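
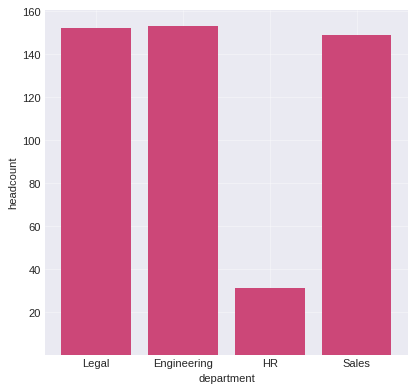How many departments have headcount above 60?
Above 60: Legal, Engineering, Sales.

3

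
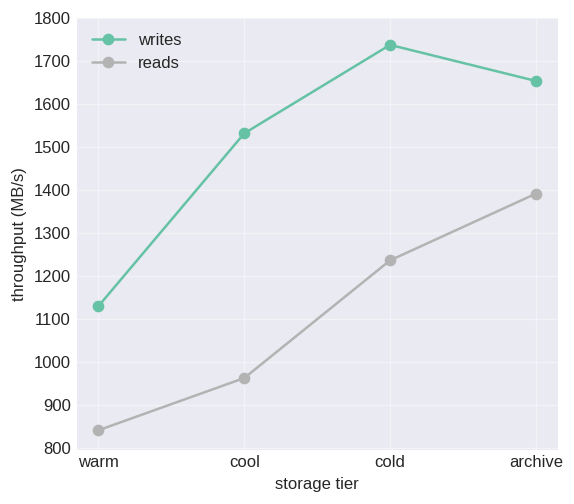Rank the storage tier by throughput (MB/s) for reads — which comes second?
cold

Top 3 for reads: archive ≈ 1400, cold ≈ 1200, cool ≈ 1000.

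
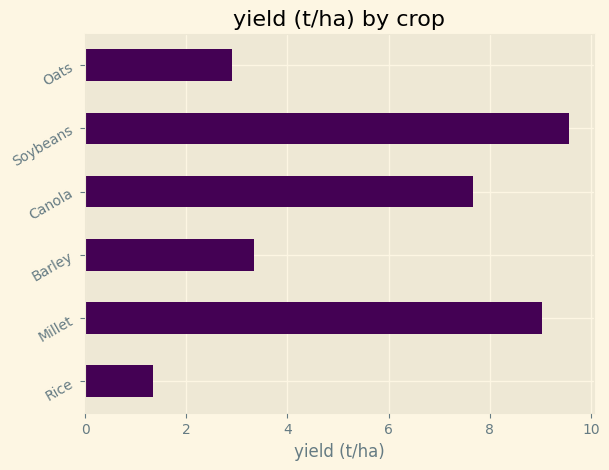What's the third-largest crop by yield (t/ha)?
Top 4: Soybeans ≈ 10, Millet ≈ 9, Canola ≈ 8, Barley ≈ 3.

Canola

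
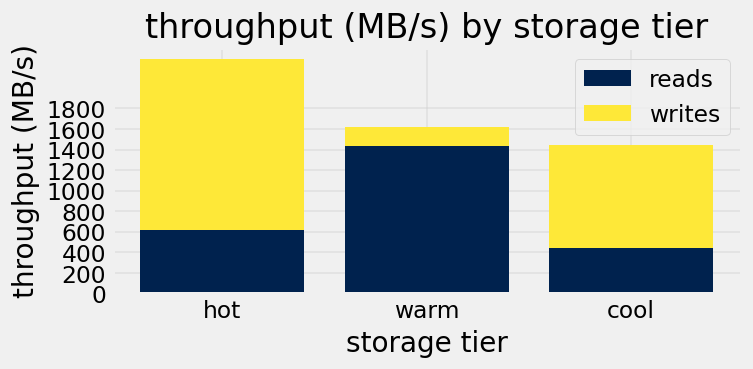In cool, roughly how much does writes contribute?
≈ 1000

writes top ≈ 1400, bottom ≈ 400; segment ≈ 1000.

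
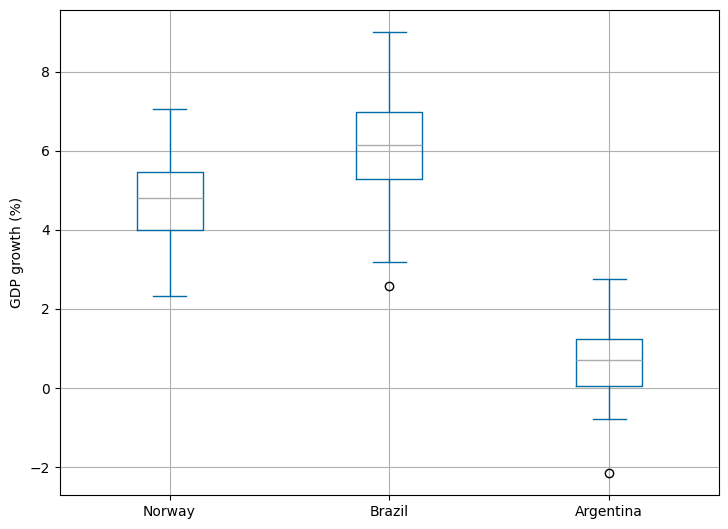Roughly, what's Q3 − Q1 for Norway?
≈ 1.5

Q3 ≈ 5.5, Q1 ≈ 4.0; IQR ≈ 1.5.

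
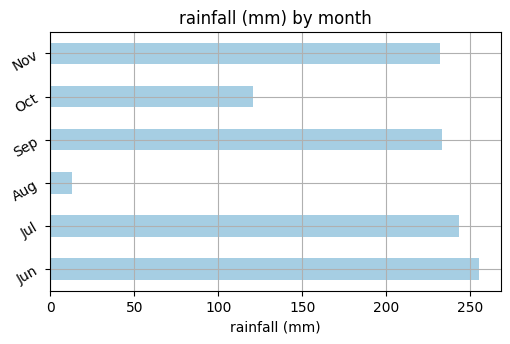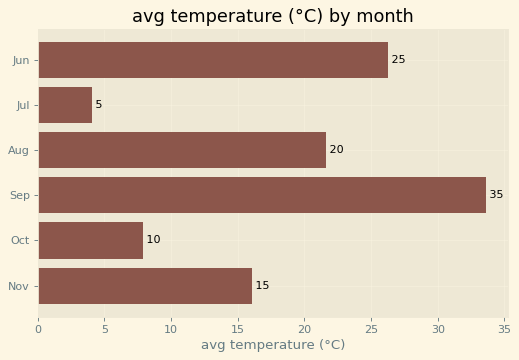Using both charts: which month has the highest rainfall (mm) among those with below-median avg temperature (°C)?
Jul

Chart 2 median avg temperature (°C) ≈ 20; below-median months: Jul, Oct, Nov. Among those, Jul has the highest rainfall (mm) (≈ 250).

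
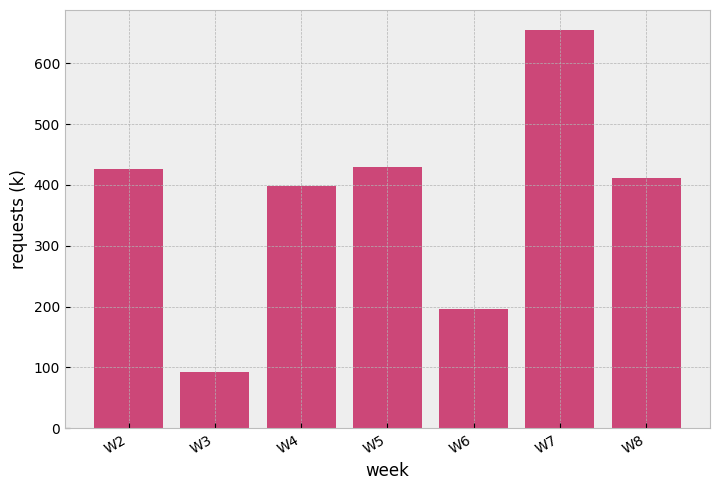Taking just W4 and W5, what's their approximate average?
≈ 400

(400 + 400) / 2 ≈ 400.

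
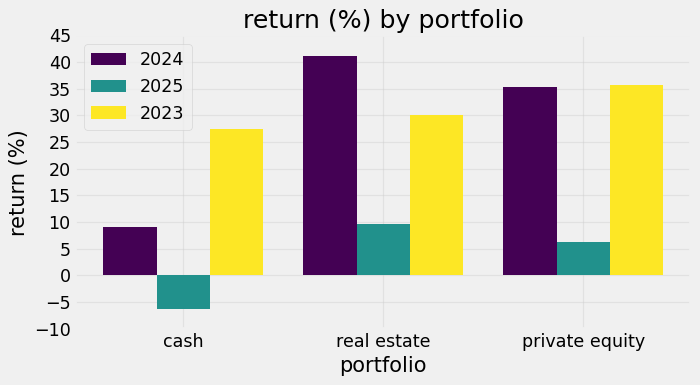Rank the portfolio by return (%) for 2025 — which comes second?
Top 3 for 2025: real estate ≈ 10, private equity ≈ 5, cash ≈ -5.

private equity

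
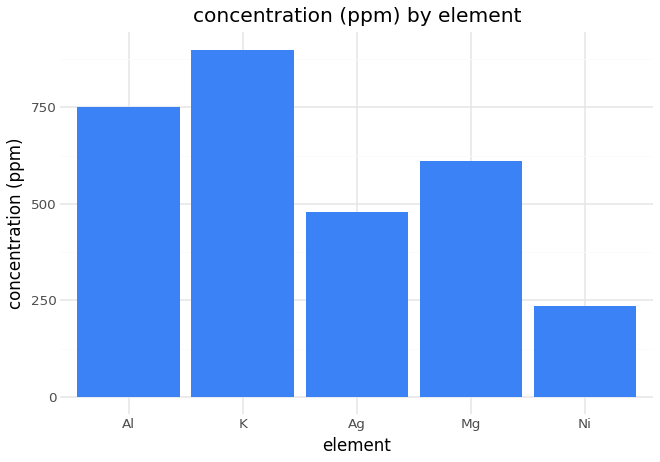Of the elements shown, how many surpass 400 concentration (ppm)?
Above 400: Al, K, Ag, Mg.

4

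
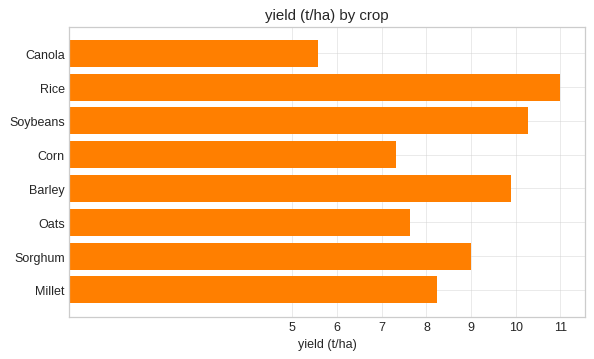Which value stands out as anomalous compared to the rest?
Canola

Canola ≈ 6; the rest sit between ≈ 7 and ≈ 11.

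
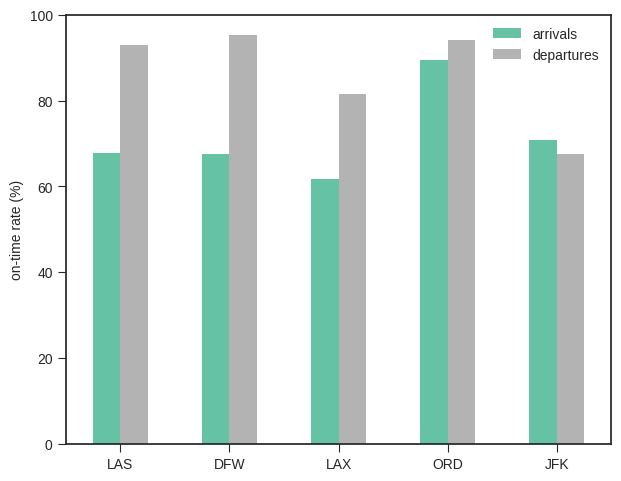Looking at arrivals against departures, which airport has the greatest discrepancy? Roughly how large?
DFW: arrivals ≈ 70, departures ≈ 100 → gap ≈ 30. Next-largest (LAS) is only ≈ 20.

DFW, ≈ 30 %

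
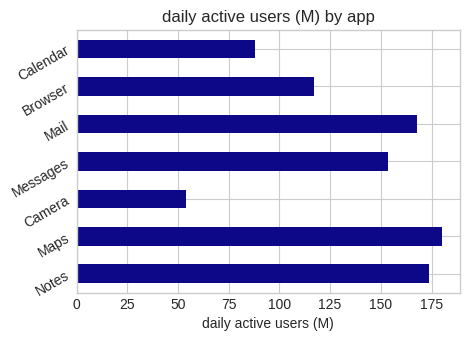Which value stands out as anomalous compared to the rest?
Camera

Camera ≈ 60; the rest sit between ≈ 80 and ≈ 180.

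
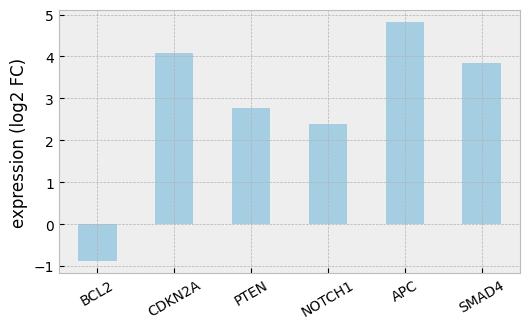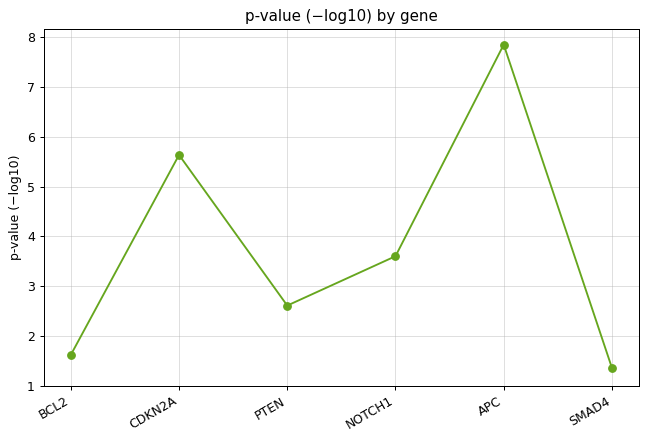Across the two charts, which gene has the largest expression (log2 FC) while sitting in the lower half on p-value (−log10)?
SMAD4

Chart 2 median p-value (−log10) ≈ 3; below-median genes: BCL2, PTEN, SMAD4. Among those, SMAD4 has the highest expression (log2 FC) (≈ 4).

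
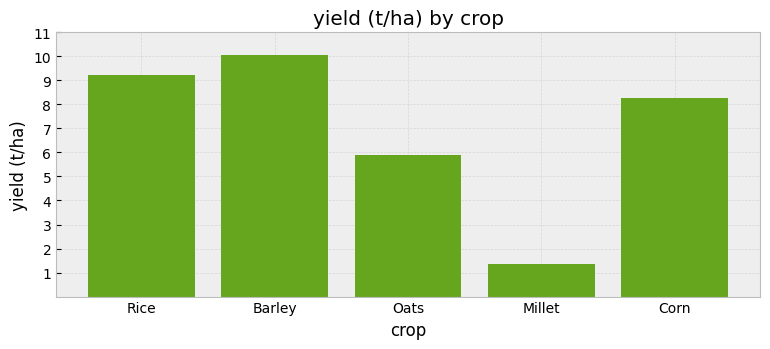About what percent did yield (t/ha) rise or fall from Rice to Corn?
≈ -11.1%

Rice ≈ 9, Corn ≈ 8; (8 − 9) / 9 ≈ -11.1%.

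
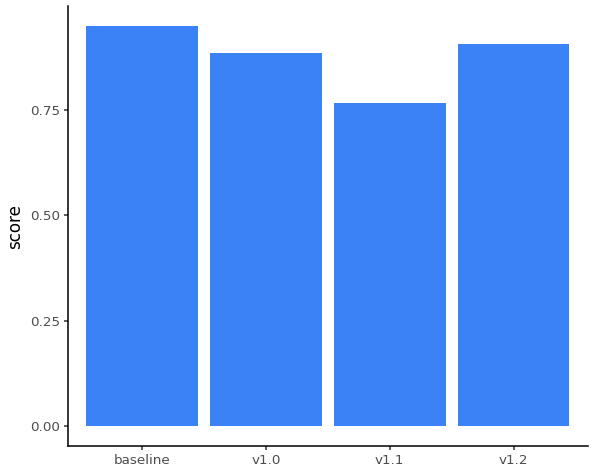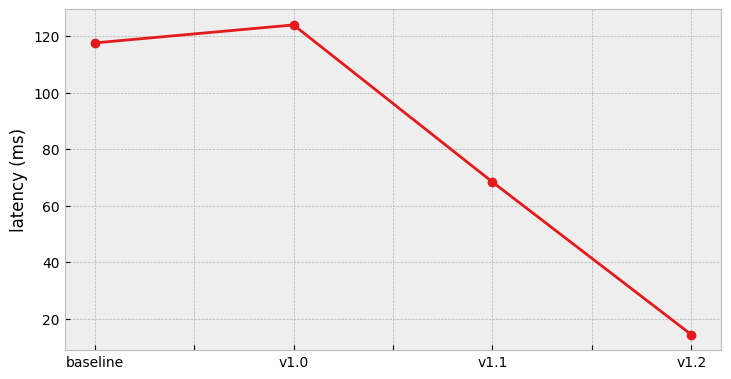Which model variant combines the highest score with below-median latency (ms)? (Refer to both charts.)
v1.2

Chart 2 median latency (ms) ≈ 100; below-median model variants: v1.1, v1.2. Among those, v1.2 has the highest score (≈ 0.9).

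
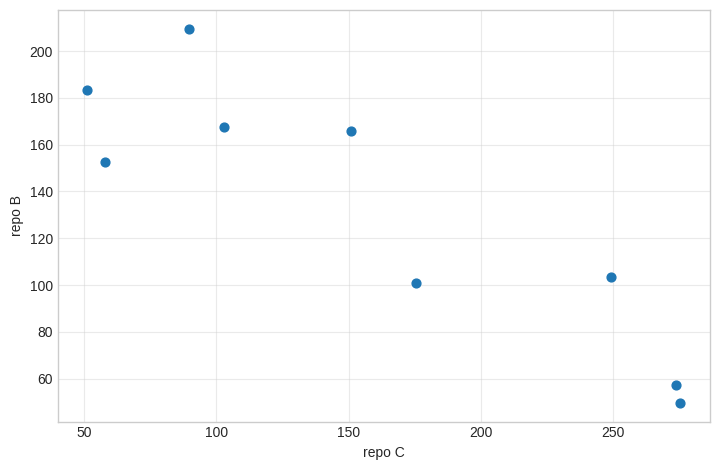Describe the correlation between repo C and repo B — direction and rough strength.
Points are negatively correlated; strong (|r| ≈ 0.9).

negative, strong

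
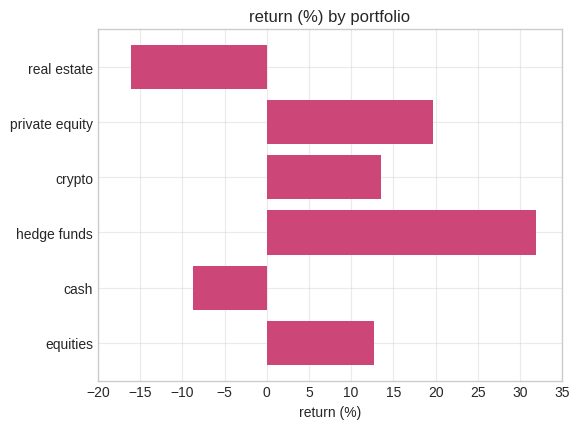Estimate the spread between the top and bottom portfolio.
Max hedge funds ≈ 30, min real estate ≈ -15; range ≈ 45.

≈ 45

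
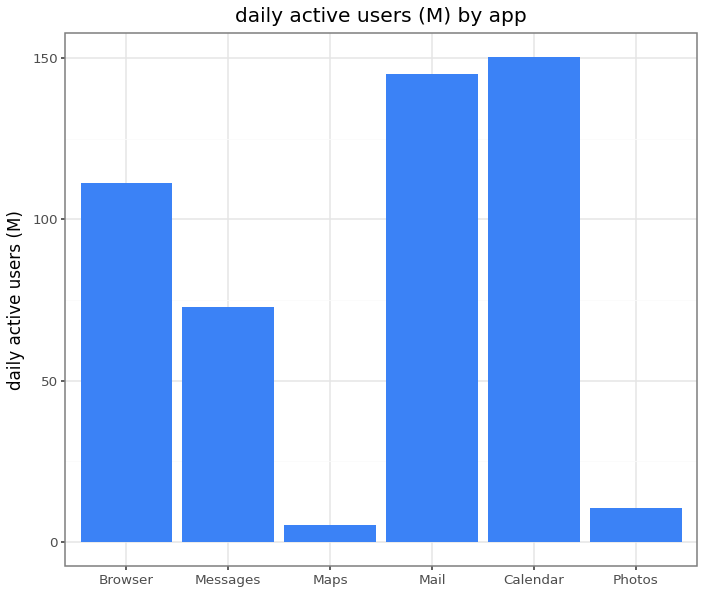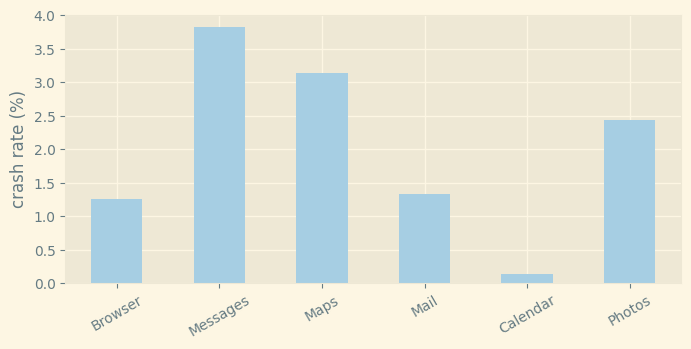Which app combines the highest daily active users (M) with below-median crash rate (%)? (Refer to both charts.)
Chart 2 median crash rate (%) ≈ 2; below-median apps: Browser, Mail, Calendar. Among those, Calendar has the highest daily active users (M) (≈ 160).

Calendar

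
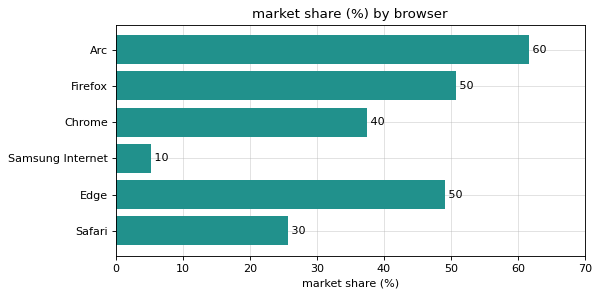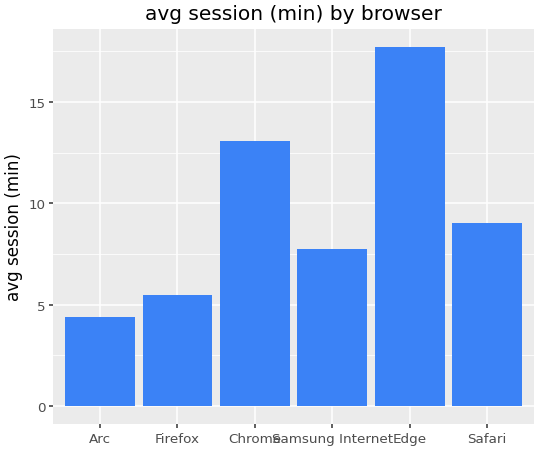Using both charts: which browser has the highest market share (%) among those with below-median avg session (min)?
Chart 2 median avg session (min) ≈ 8; below-median browsers: Arc, Firefox, Samsung Internet. Among those, Arc has the highest market share (%) (≈ 60).

Arc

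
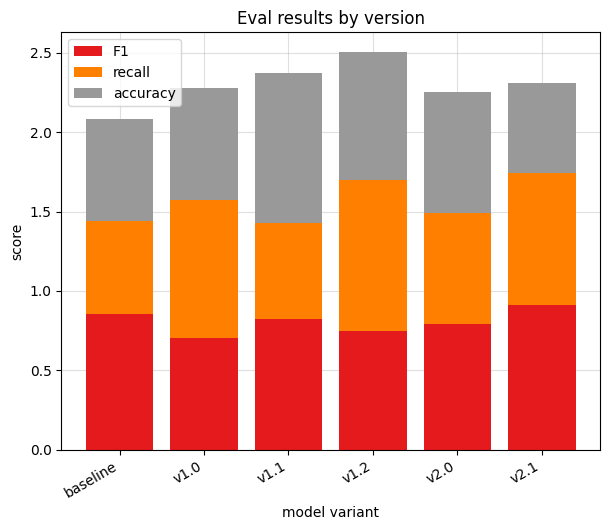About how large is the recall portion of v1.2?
≈ 1.0

recall top ≈ 1.5, bottom ≈ 0.5; segment ≈ 1.0.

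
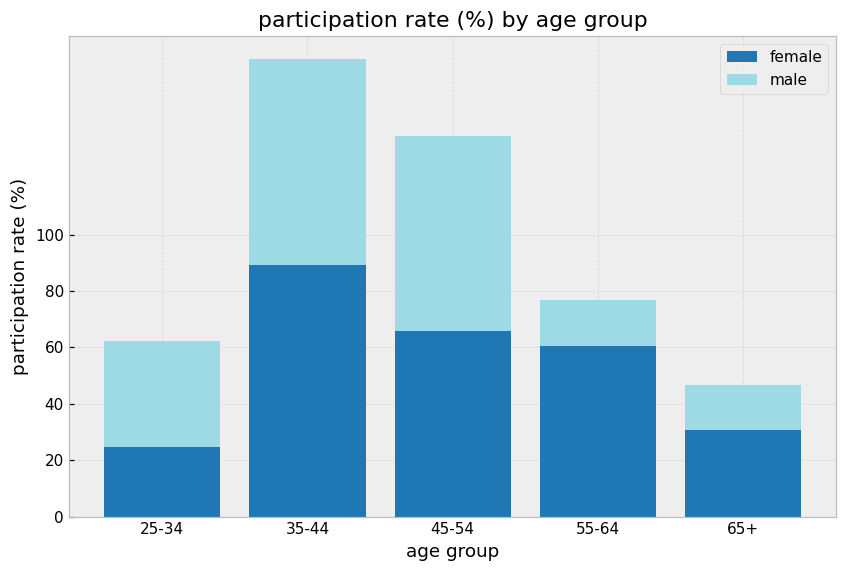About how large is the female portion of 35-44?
≈ 80

female top ≈ 80, bottom ≈ 0; segment ≈ 80.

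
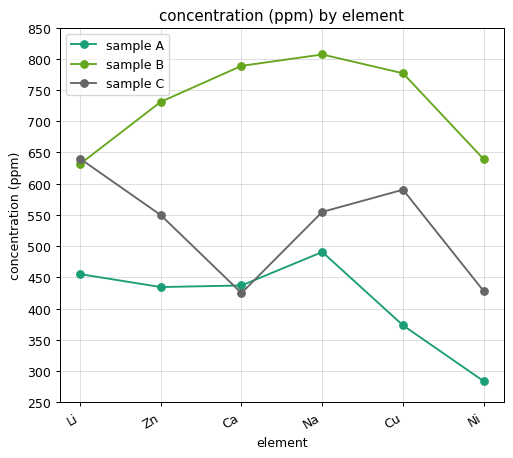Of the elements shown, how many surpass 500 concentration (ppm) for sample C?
4

Above 500: Li, Zn, Na, Cu.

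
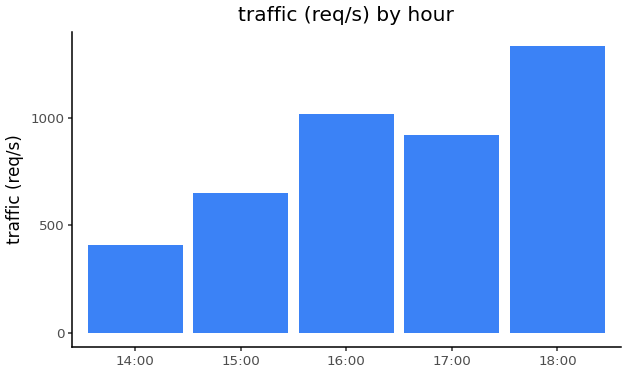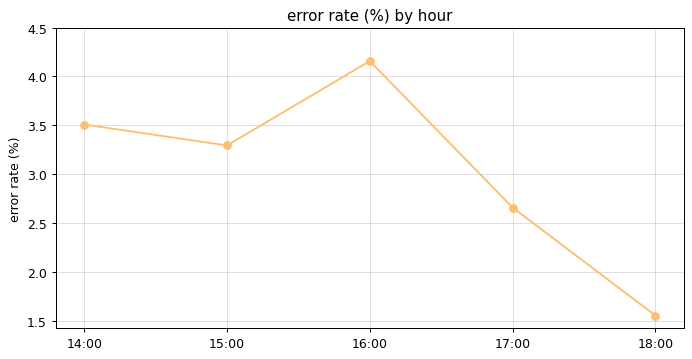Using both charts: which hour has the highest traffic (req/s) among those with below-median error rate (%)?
Chart 2 median error rate (%) ≈ 3.5; below-median hours: 17:00, 18:00. Among those, 18:00 has the highest traffic (req/s) (≈ 1400).

18:00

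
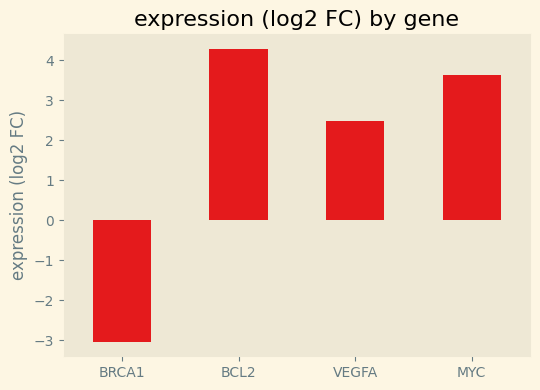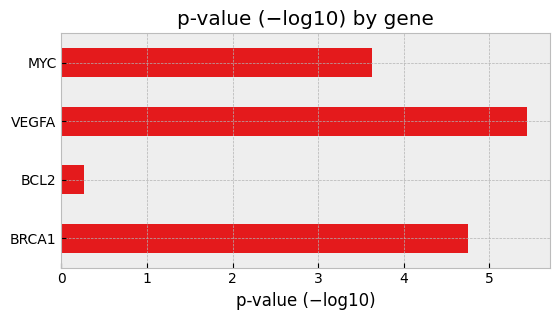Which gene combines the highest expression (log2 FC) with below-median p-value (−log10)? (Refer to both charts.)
Chart 2 median p-value (−log10) ≈ 4; below-median genes: BCL2, MYC. Among those, BCL2 has the highest expression (log2 FC) (≈ 4.5).

BCL2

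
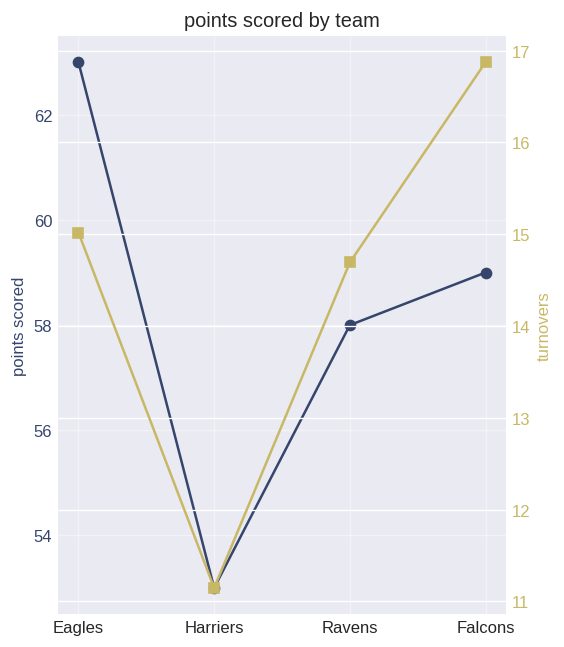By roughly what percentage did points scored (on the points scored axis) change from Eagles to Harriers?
≈ -15.9%

Eagles ≈ 63, Harriers ≈ 53; (53 − 63) / 63 ≈ -15.9%.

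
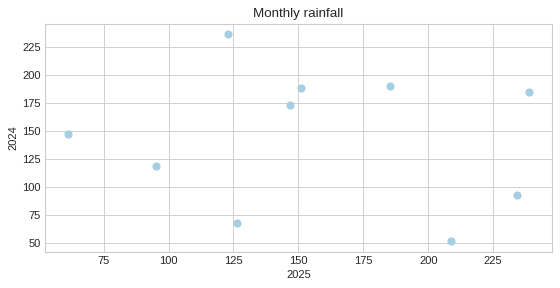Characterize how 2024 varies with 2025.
no clear correlation

Points are roughly uncorrelated; weak (|r| ≈ 0.1).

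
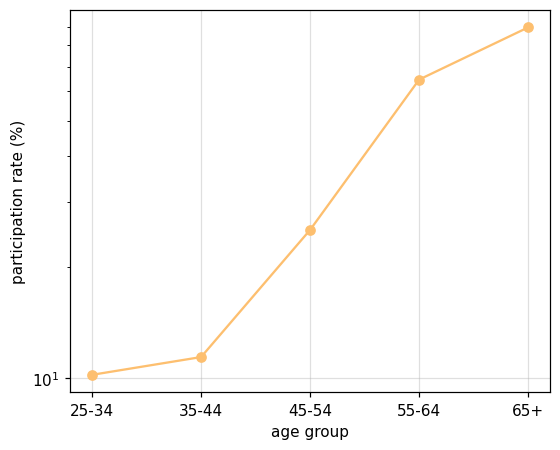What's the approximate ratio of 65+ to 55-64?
65+ ≈ 90, 55-64 ≈ 60; 90/60 ≈ 1.5.

≈ 1.5×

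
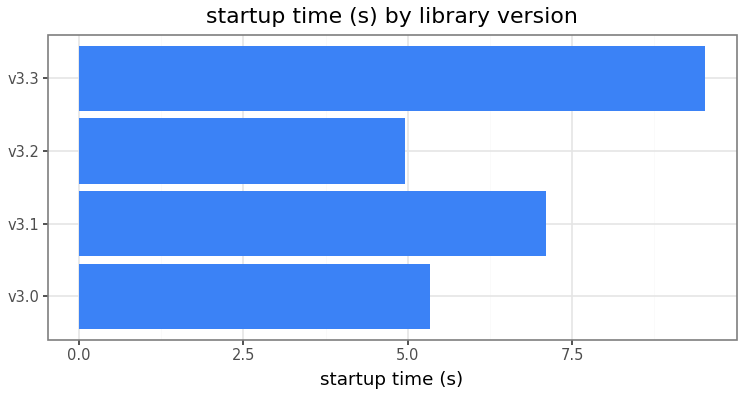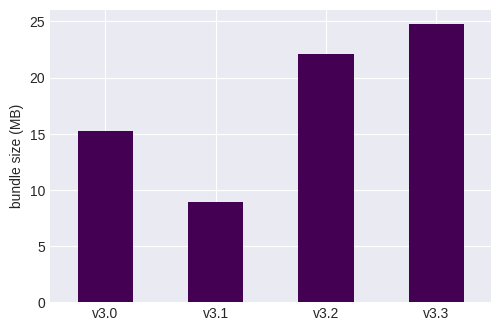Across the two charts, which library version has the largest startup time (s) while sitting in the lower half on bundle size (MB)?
v3.1

Chart 2 median bundle size (MB) ≈ 20; below-median library versions: v3.0, v3.1. Among those, v3.1 has the highest startup time (s) (≈ 7).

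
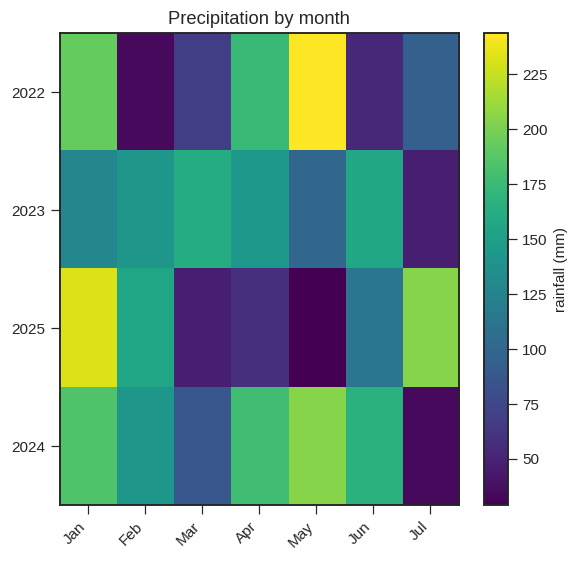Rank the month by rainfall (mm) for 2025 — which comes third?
Feb

Top 4 for 2025: Jan ≈ 240, Jul ≈ 200, Feb ≈ 160, Jun ≈ 120.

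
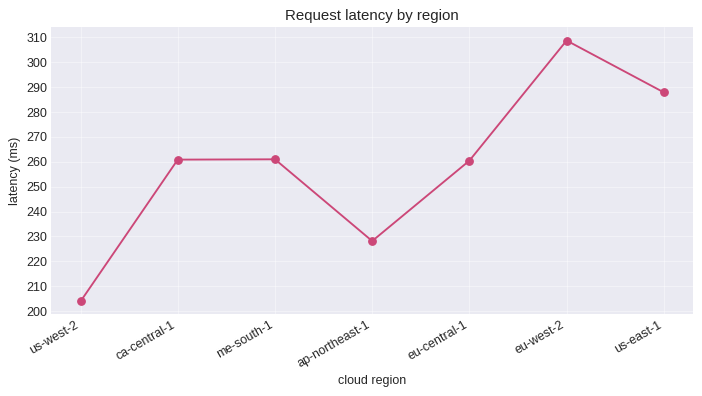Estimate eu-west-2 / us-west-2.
eu-west-2 ≈ 310, us-west-2 ≈ 200; 310/200 ≈ 1.55.

≈ 1.55×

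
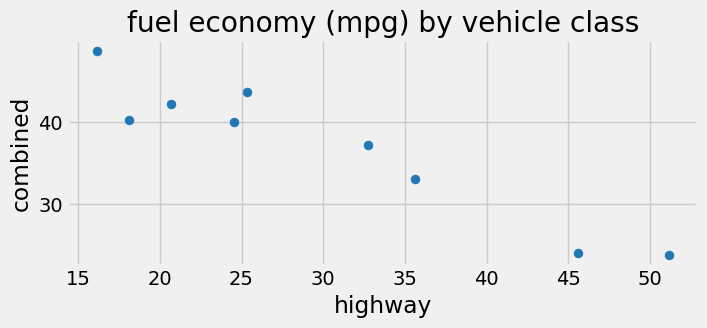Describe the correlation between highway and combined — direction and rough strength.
negative, strong

Points are negatively correlated; strong (|r| ≈ 1.0).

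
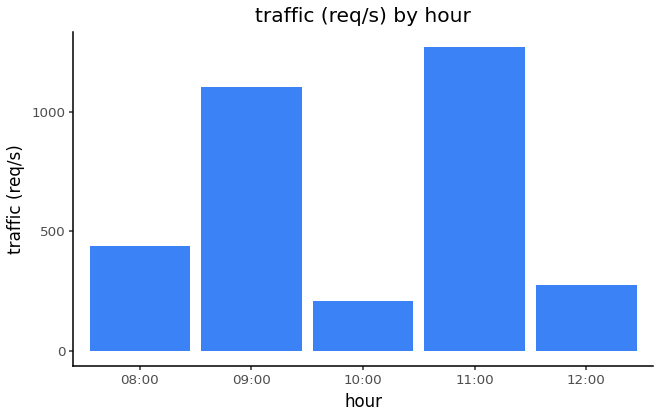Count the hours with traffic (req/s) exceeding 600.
Above 600: 09:00, 11:00.

2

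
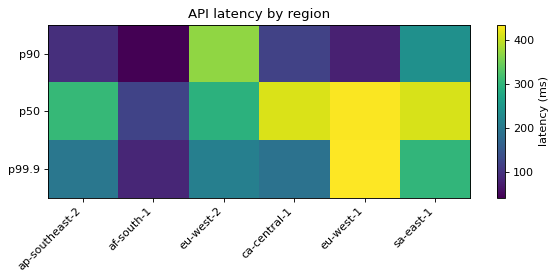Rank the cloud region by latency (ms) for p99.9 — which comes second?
sa-east-1

Top 3 for p99.9: eu-west-1 ≈ 450, sa-east-1 ≈ 300, eu-west-2 ≈ 200.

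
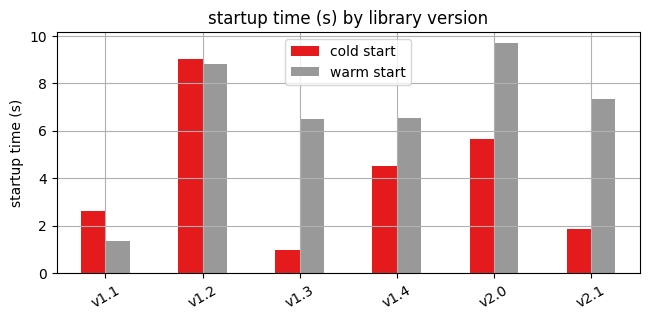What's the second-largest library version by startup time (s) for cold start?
Top 3 for cold start: v1.2 ≈ 9, v2.0 ≈ 6, v1.4 ≈ 5.

v2.0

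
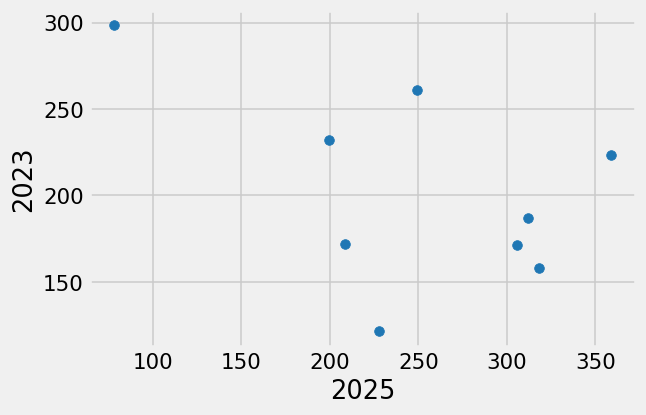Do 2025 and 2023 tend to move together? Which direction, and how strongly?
Points are negatively correlated; moderate (|r| ≈ 0.5).

negative, moderate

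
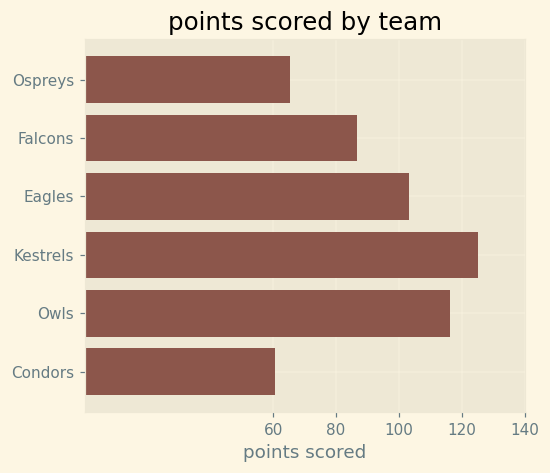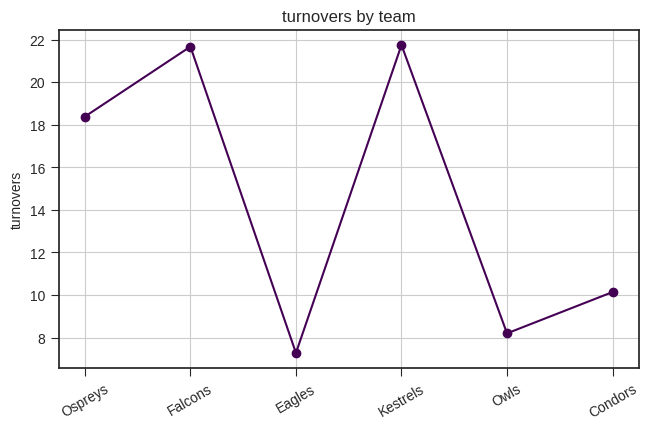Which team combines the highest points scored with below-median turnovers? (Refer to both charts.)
Owls

Chart 2 median turnovers ≈ 14; below-median teams: Eagles, Owls, Condors. Among those, Owls has the highest points scored (≈ 120).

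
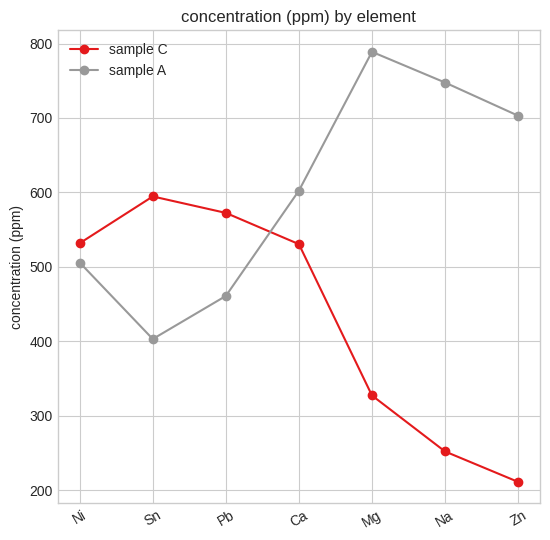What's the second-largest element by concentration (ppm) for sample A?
Na

Top 3 for sample A: Mg ≈ 800, Na ≈ 750, Zn ≈ 700.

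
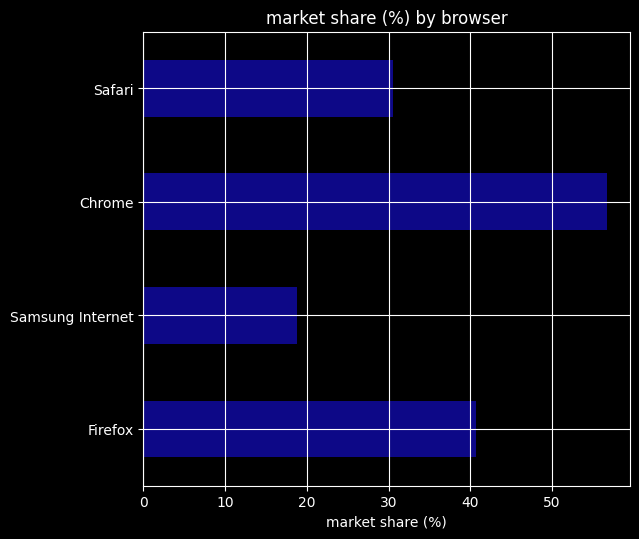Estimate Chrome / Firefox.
≈ 1.38×

Chrome ≈ 55, Firefox ≈ 40; 55/40 ≈ 1.38.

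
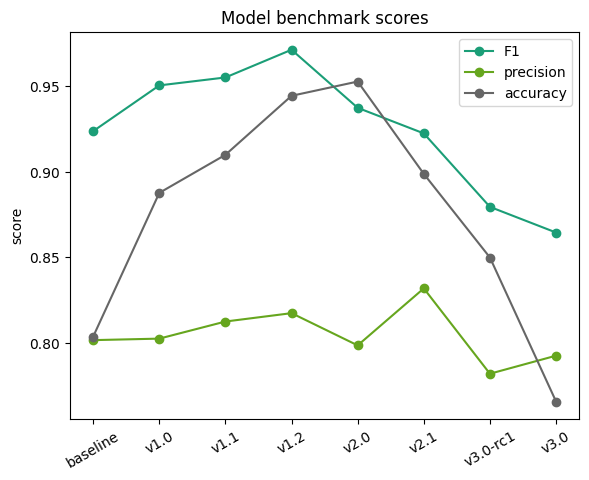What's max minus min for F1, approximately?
Max v1.2 ≈ 0.98, min v3.0 ≈ 0.86; range ≈ 0.12.

≈ 0.12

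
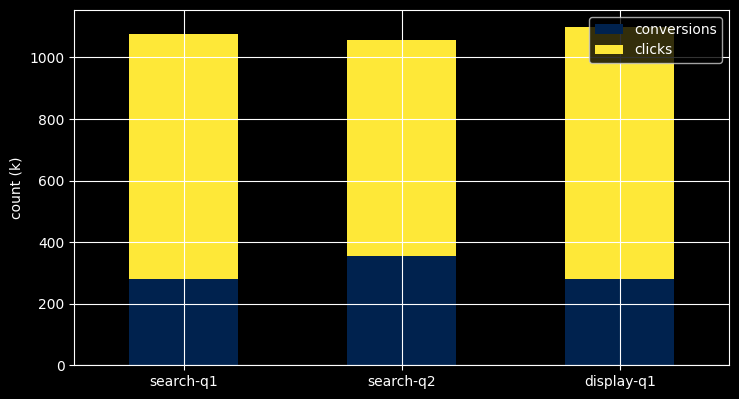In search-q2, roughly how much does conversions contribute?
≈ 400

conversions top ≈ 400, bottom ≈ 0; segment ≈ 400.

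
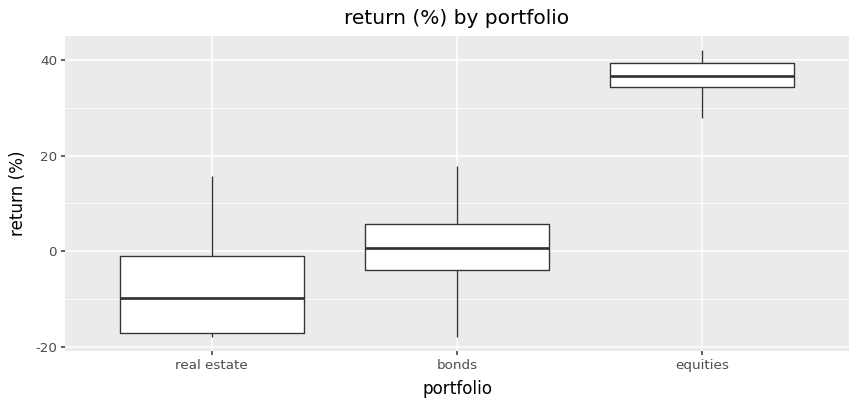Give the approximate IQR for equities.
Q3 ≈ 40, Q1 ≈ 35; IQR ≈ 5.

≈ 5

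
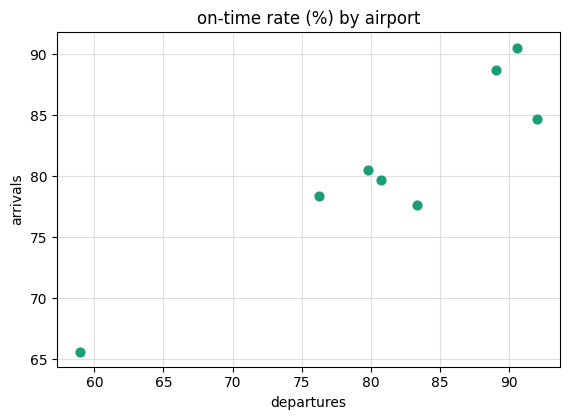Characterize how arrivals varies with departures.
positive, strong

Points are positively correlated; strong (|r| ≈ 0.9).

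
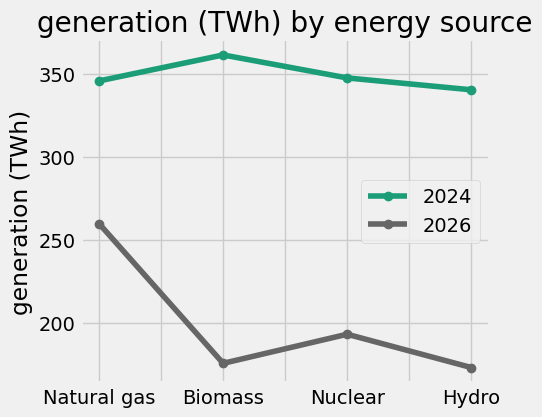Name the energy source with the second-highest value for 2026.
Top 3 for 2026: Natural gas ≈ 260, Nuclear ≈ 200, Biomass ≈ 180.

Nuclear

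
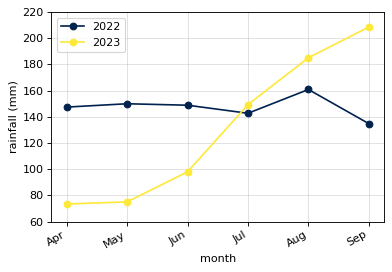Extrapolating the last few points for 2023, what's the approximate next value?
≈ 230

Last three: 140, 180, 200 → slope ≈ 30/step → next ≈ 230.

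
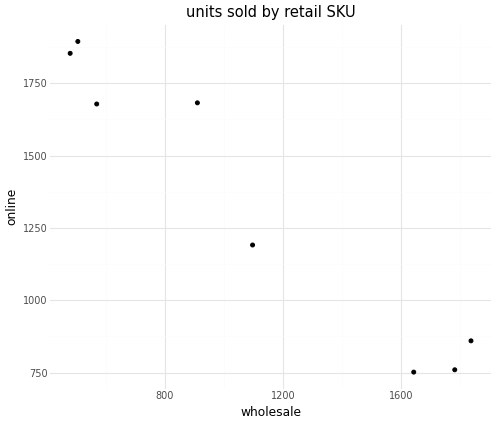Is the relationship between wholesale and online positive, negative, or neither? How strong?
negative, strong

Points are negatively correlated; strong (|r| ≈ 1.0).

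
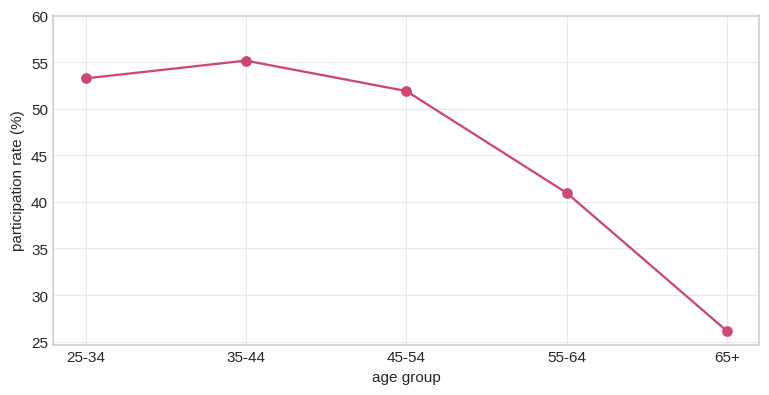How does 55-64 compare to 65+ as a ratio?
≈ 1.6×

55-64 ≈ 40, 65+ ≈ 25; 40/25 ≈ 1.6.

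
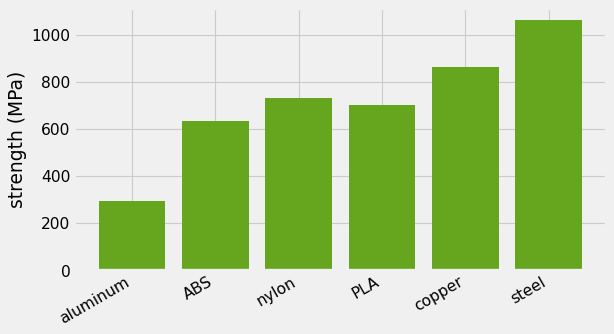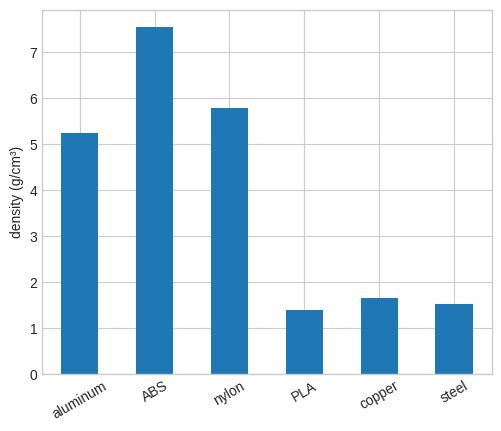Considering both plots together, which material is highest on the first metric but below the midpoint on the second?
steel

Chart 2 median density (g/cm³) ≈ 3; below-median materials: PLA, copper, steel. Among those, steel has the highest strength (MPa) (≈ 1100).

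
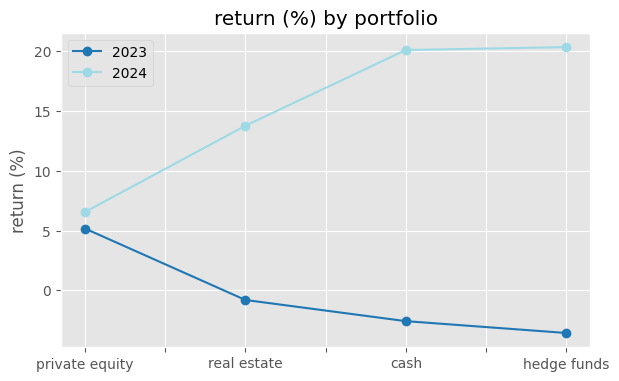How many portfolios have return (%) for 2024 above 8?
3

Above 8: real estate, cash, hedge funds.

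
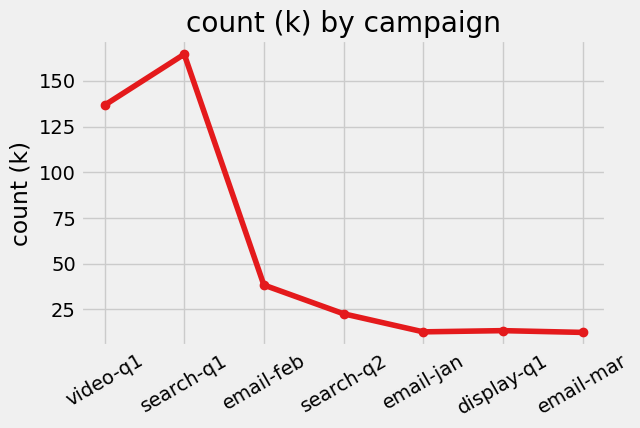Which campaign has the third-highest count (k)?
Top 4: search-q1 ≈ 160, video-q1 ≈ 140, email-feb ≈ 40, search-q2 ≈ 20.

email-feb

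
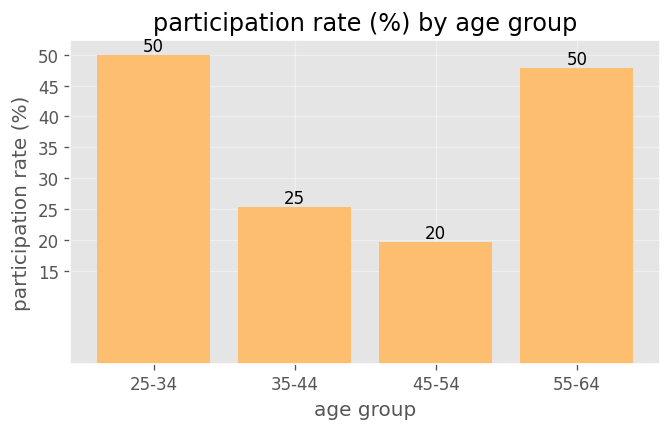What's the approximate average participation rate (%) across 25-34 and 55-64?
≈ 50

(50 + 50) / 2 ≈ 50.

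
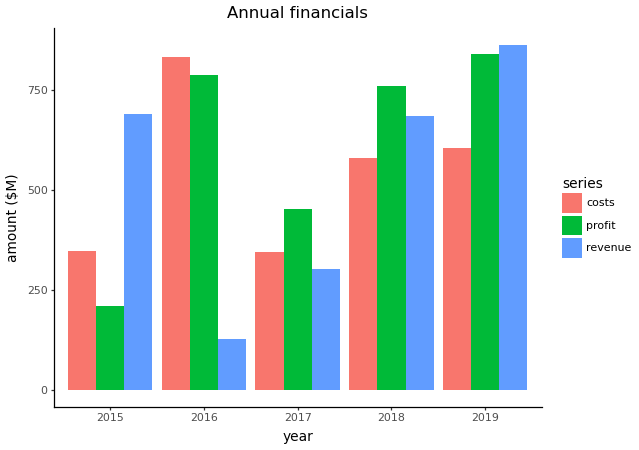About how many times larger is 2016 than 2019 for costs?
2016 ≈ 800, 2019 ≈ 600; 800/600 ≈ 1.33.

≈ 1.33×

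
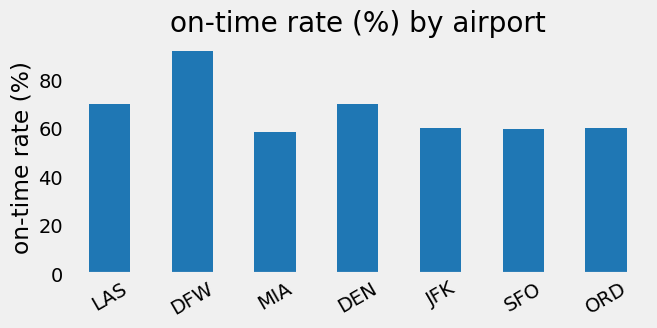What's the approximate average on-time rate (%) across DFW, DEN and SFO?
≈ 73

(90 + 70 + 60) / 3 ≈ 73.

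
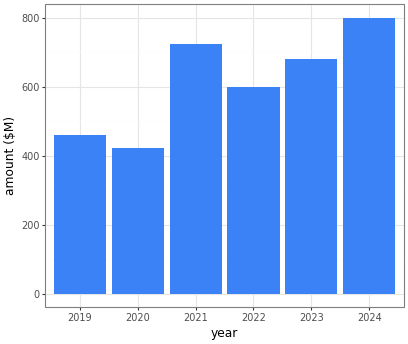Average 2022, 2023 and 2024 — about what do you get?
(600 + 700 + 800) / 3 ≈ 700.

≈ 700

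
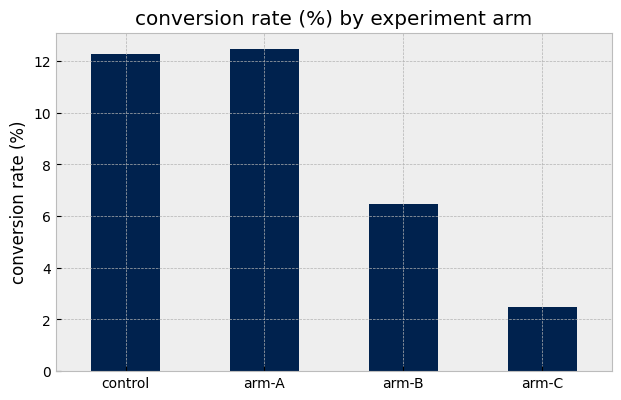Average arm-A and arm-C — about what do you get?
≈ 7

(12 + 2) / 2 ≈ 7.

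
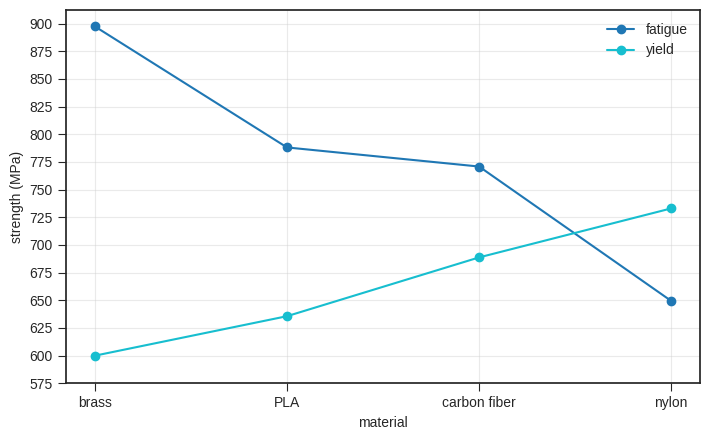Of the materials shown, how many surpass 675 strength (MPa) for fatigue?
3

Above 675: brass, PLA, carbon fiber.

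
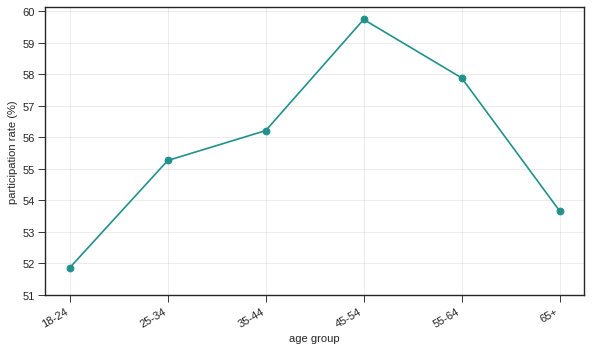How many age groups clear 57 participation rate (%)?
2

Above 57: 45-54, 55-64.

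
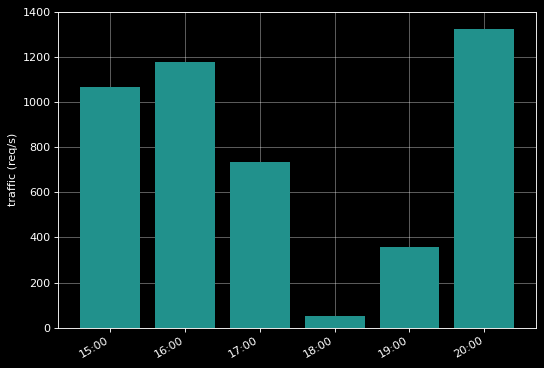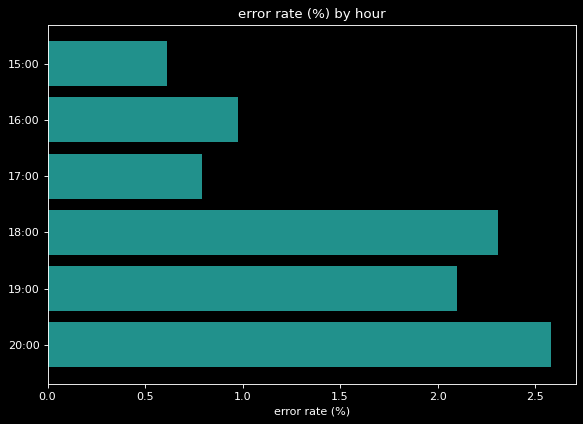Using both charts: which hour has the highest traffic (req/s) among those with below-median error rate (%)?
16:00

Chart 2 median error rate (%) ≈ 1.5; below-median hours: 15:00, 16:00, 17:00. Among those, 16:00 has the highest traffic (req/s) (≈ 1200).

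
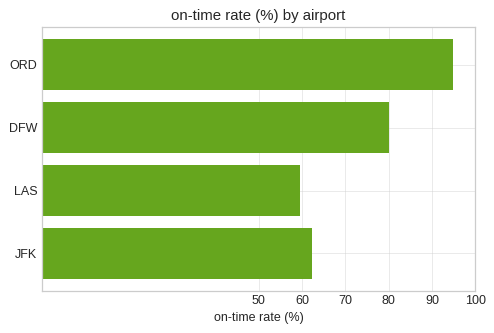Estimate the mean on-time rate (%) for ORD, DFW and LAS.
(90 + 80 + 60) / 3 ≈ 77.

≈ 77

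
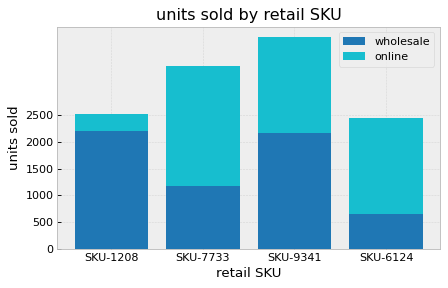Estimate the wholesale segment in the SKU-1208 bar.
≈ 2000

wholesale top ≈ 2000, bottom ≈ 0; segment ≈ 2000.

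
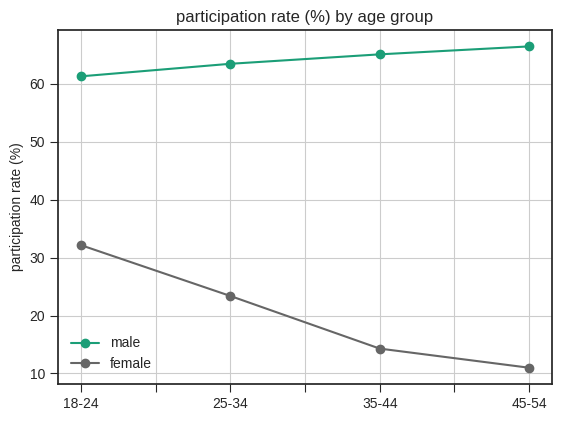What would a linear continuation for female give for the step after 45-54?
≈ 2.5

Last three: 25, 15, 10 → slope ≈ -7.5/step → next ≈ 2.5.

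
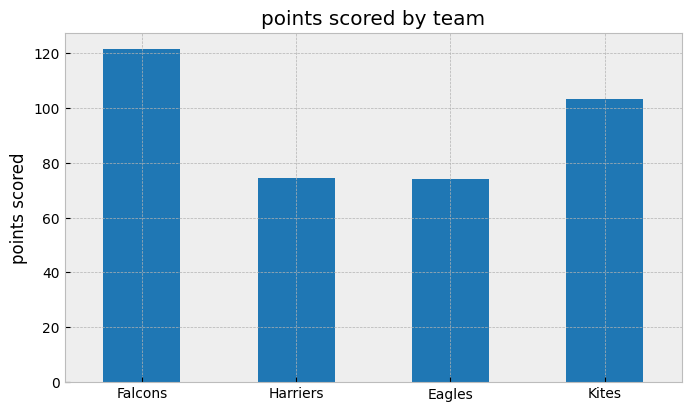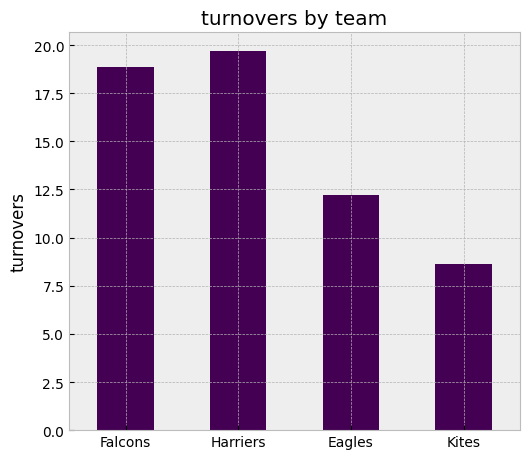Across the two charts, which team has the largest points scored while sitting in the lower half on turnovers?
Chart 2 median turnovers ≈ 16; below-median teams: Eagles, Kites. Among those, Kites has the highest points scored (≈ 100).

Kites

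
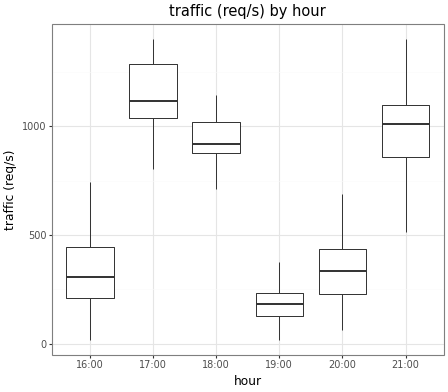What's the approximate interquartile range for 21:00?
Q3 ≈ 1100, Q1 ≈ 900; IQR ≈ 200.

≈ 200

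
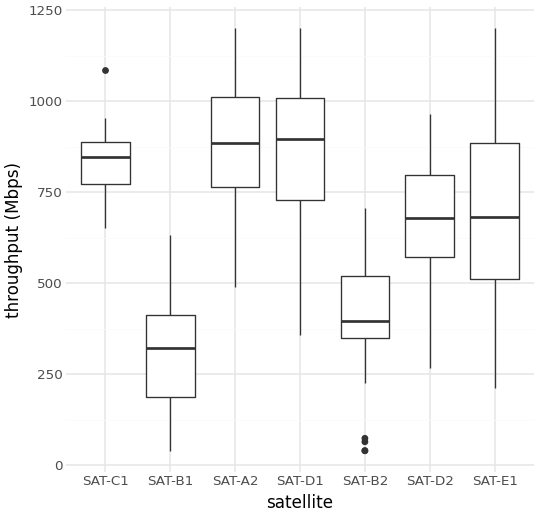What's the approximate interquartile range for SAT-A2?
Q3 ≈ 1000, Q1 ≈ 750; IQR ≈ 250.

≈ 250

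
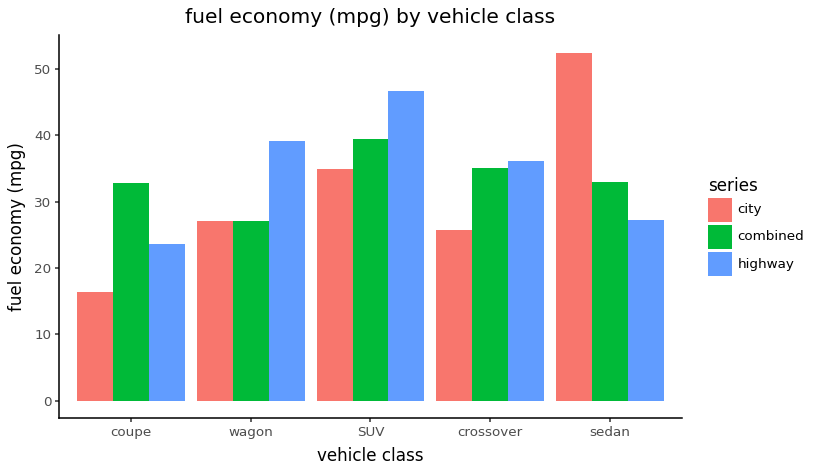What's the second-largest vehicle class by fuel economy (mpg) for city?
SUV

Top 3 for city: sedan ≈ 50, SUV ≈ 35, wagon ≈ 25.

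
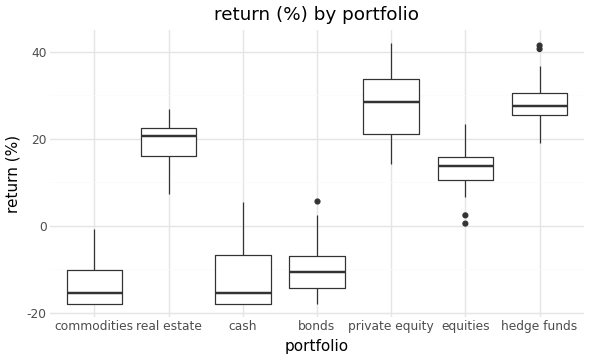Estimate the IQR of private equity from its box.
≈ 15

Q3 ≈ 35, Q1 ≈ 20; IQR ≈ 15.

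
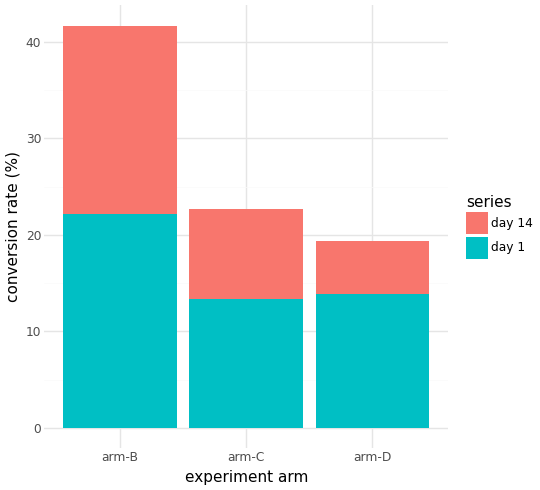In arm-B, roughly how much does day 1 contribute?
day 1 top ≈ 20, bottom ≈ 0; segment ≈ 20.

≈ 20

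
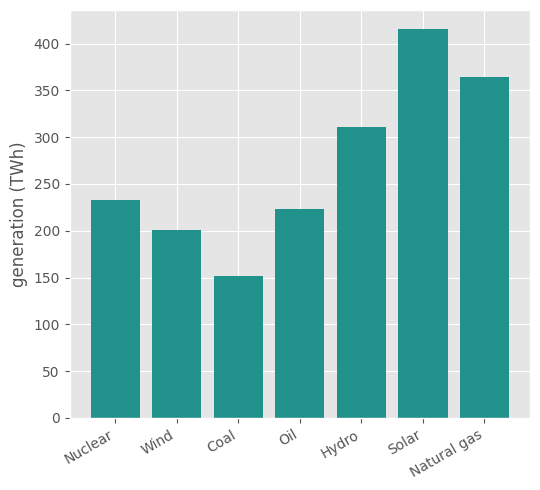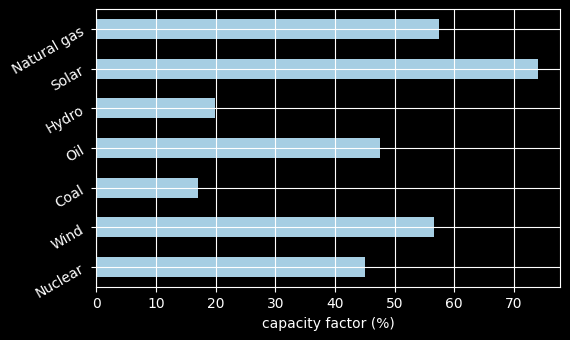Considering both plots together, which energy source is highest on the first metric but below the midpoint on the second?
Hydro

Chart 2 median capacity factor (%) ≈ 50; below-median energy sources: Nuclear, Coal, Hydro. Among those, Hydro has the highest generation (TWh) (≈ 300).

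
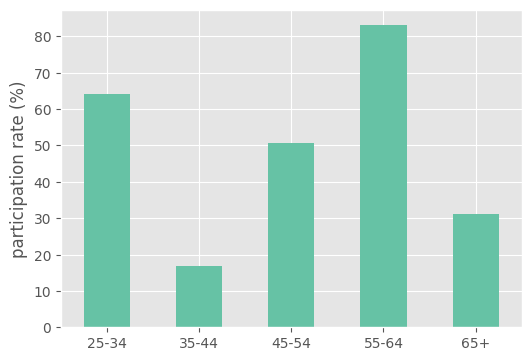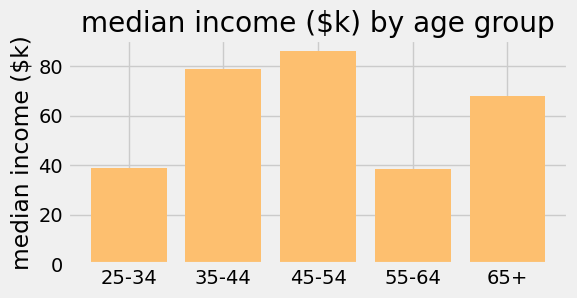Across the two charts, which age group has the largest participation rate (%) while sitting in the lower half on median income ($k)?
55-64

Chart 2 median median income ($k) ≈ 70; below-median age groups: 25-34, 55-64. Among those, 55-64 has the highest participation rate (%) (≈ 80).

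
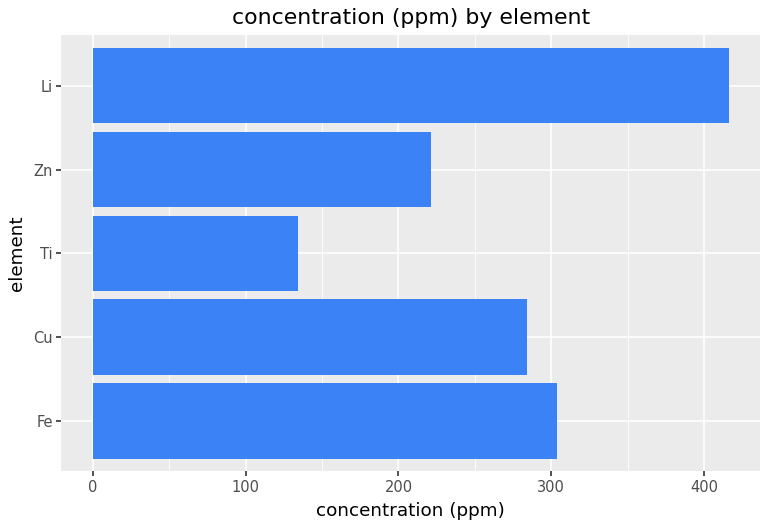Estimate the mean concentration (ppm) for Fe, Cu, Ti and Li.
(300 + 300 + 150 + 400) / 4 ≈ 288.

≈ 288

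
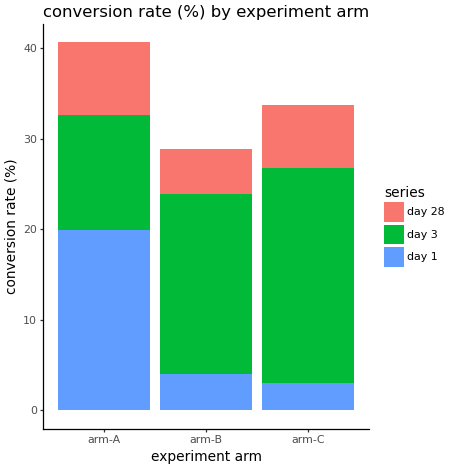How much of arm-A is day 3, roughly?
day 3 top ≈ 35, bottom ≈ 20; segment ≈ 15.

≈ 15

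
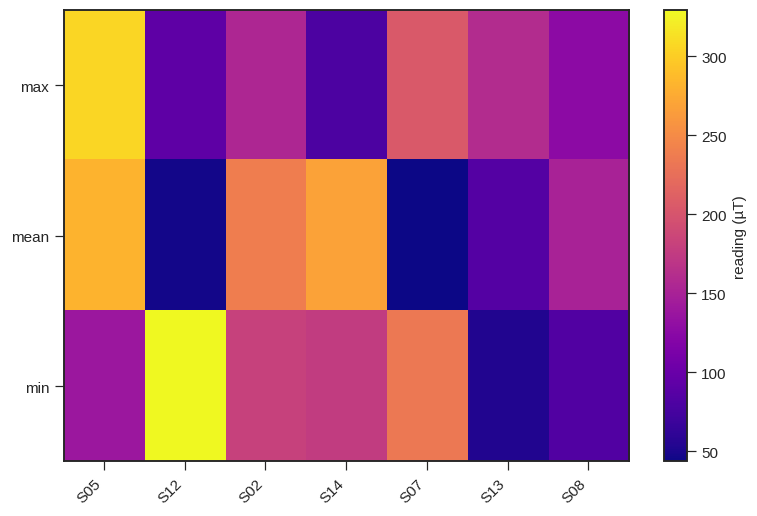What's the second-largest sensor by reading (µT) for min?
Top 3 for min: S12 ≈ 325, S07 ≈ 225, S02 ≈ 175.

S07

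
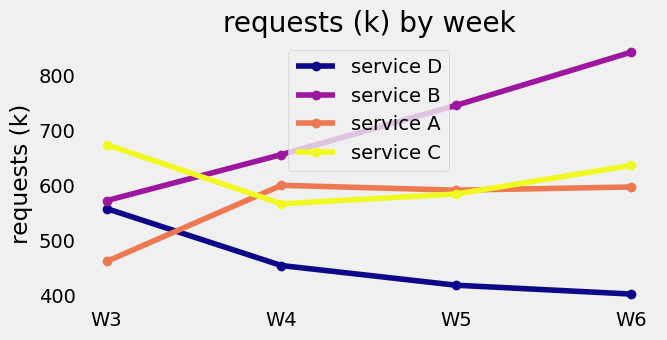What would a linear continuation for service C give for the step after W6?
Last three: 550, 600, 650 → slope ≈ 50/step → next ≈ 700.

≈ 700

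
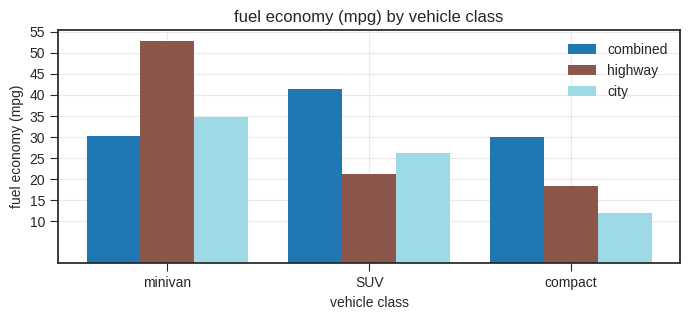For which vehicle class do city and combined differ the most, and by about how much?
compact, ≈ 20 mpg

compact: city ≈ 10, combined ≈ 30 → gap ≈ 20. Next-largest (SUV) is only ≈ 15.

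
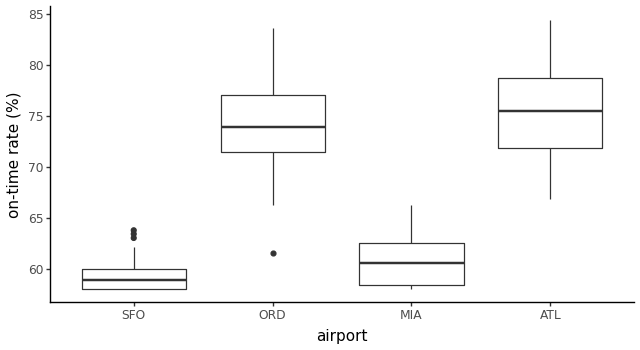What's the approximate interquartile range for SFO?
≈ 2

Q3 ≈ 60, Q1 ≈ 58; IQR ≈ 2.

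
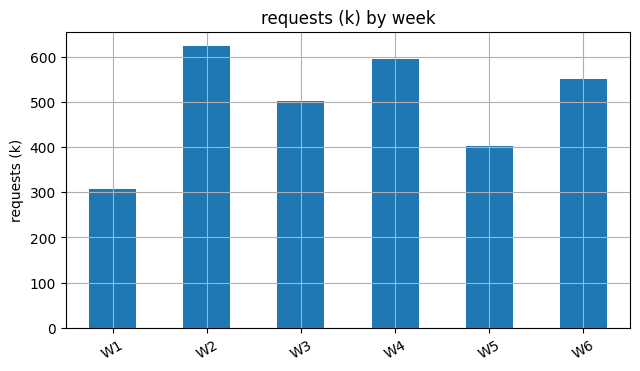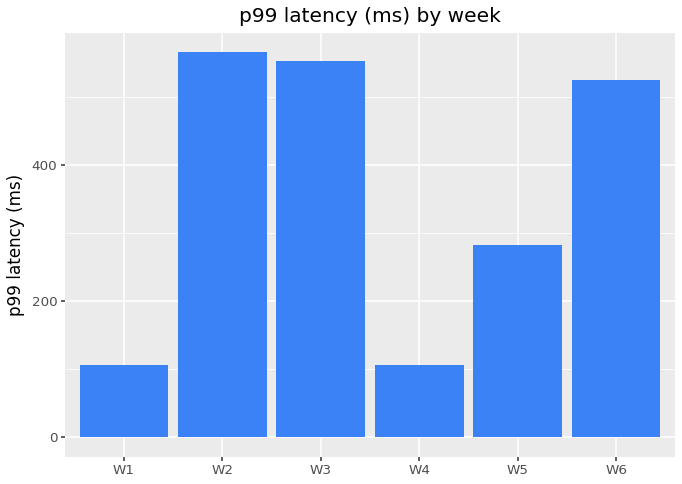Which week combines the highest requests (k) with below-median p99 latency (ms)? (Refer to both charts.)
W4

Chart 2 median p99 latency (ms) ≈ 400; below-median weeks: W1, W4, W5. Among those, W4 has the highest requests (k) (≈ 600).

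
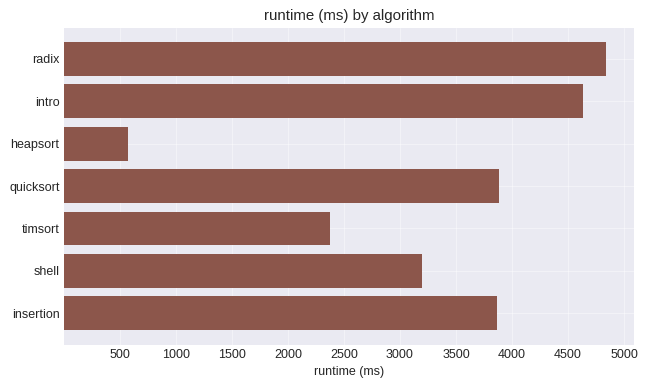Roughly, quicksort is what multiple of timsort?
≈ 1.6×

quicksort ≈ 4000, timsort ≈ 2500; 4000/2500 ≈ 1.6.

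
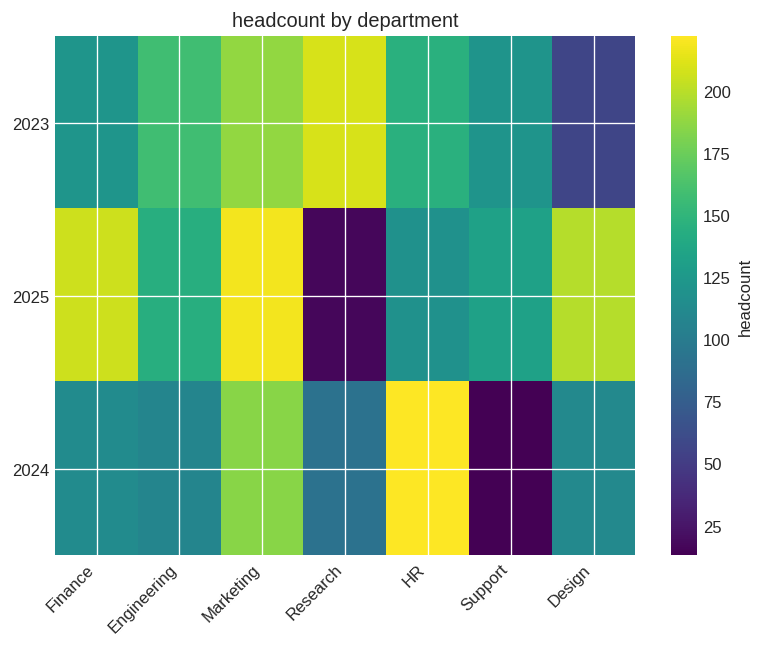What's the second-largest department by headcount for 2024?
Marketing

Top 3 for 2024: HR ≈ 220, Marketing ≈ 180, Finance ≈ 120.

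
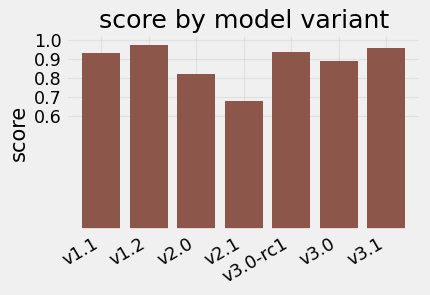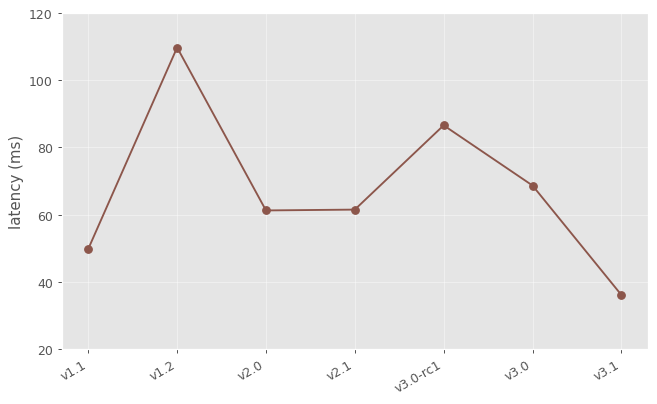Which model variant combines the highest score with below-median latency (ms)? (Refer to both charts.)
Chart 2 median latency (ms) ≈ 60; below-median model variants: v1.1, v2.0, v3.1. Among those, v3.1 has the highest score (≈ 1).

v3.1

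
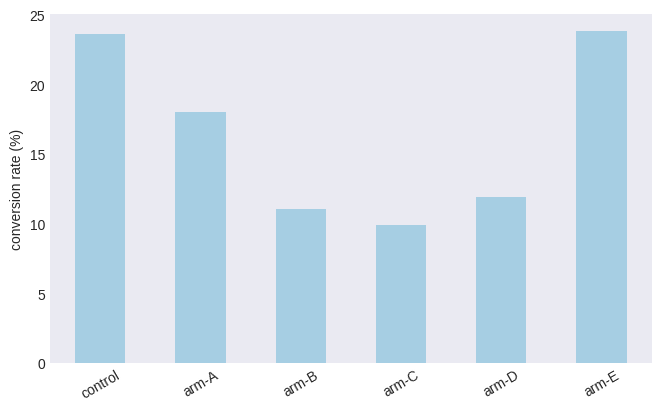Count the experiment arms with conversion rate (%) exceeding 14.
3

Above 14: control, arm-A, arm-E.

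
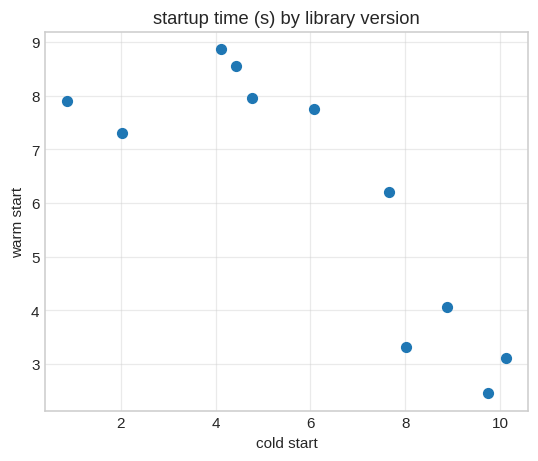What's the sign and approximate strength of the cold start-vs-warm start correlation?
negative, strong

Points are negatively correlated; strong (|r| ≈ 0.8).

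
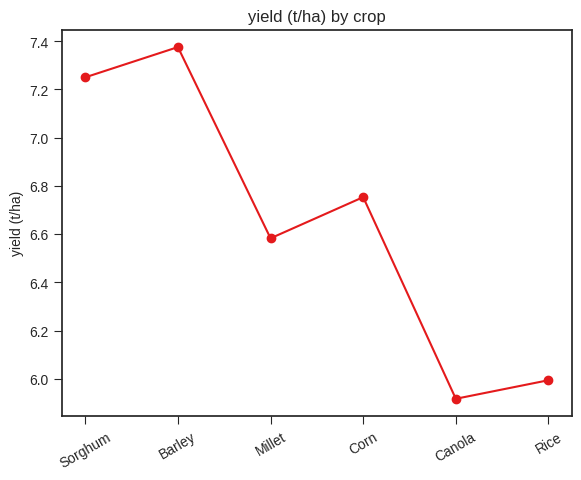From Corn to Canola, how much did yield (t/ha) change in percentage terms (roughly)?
≈ -11.8%

Corn ≈ 6.8, Canola ≈ 6.0; (6.0 − 6.8) / 6.8 ≈ -11.8%.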